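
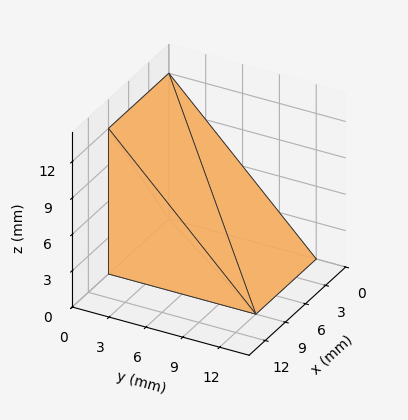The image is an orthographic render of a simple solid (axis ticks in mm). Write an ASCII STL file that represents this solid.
Reading the render: the shape is a wedge (ramp): 9 × 12 mm base, rising to 12 mm along the y=0 edge and sloping linearly to z=0 at y=12 (dimensions read to the nearest mm from the axis ticks). For the STL, each face is triangulated and given an outward normal.

solid part
  facet normal 0.0000 0.0000 -1.0000
    outer loop
      vertex 9.0 12.0 0.0
      vertex 9.0 0.0 0.0
      vertex 0.0 0.0 0.0
    endloop
  endfacet
  facet normal 0.0000 0.0000 -1.0000
    outer loop
      vertex 0.0 12.0 0.0
      vertex 9.0 12.0 0.0
      vertex 0.0 0.0 0.0
    endloop
  endfacet
  facet normal 0.0000 -1.0000 0.0000
    outer loop
      vertex 0.0 0.0 0.0
      vertex 9.0 0.0 0.0
      vertex 9.0 0.0 12.0
    endloop
  endfacet
  facet normal 0.0000 -1.0000 0.0000
    outer loop
      vertex 0.0 0.0 0.0
      vertex 9.0 0.0 12.0
      vertex 0.0 0.0 12.0
    endloop
  endfacet
  facet normal 0.0000 0.7071 0.7071
    outer loop
      vertex 0.0 0.0 12.0
      vertex 9.0 0.0 12.0
      vertex 9.0 12.0 0.0
    endloop
  endfacet
  facet normal 0.0000 0.7071 0.7071
    outer loop
      vertex 0.0 0.0 12.0
      vertex 9.0 12.0 0.0
      vertex 0.0 12.0 0.0
    endloop
  endfacet
  facet normal -1.0000 0.0000 0.0000
    outer loop
      vertex 0.0 0.0 12.0
      vertex 0.0 12.0 0.0
      vertex 0.0 0.0 0.0
    endloop
  endfacet
  facet normal 1.0000 0.0000 0.0000
    outer loop
      vertex 9.0 0.0 0.0
      vertex 9.0 12.0 0.0
      vertex 9.0 0.0 12.0
    endloop
  endfacet
endsolid part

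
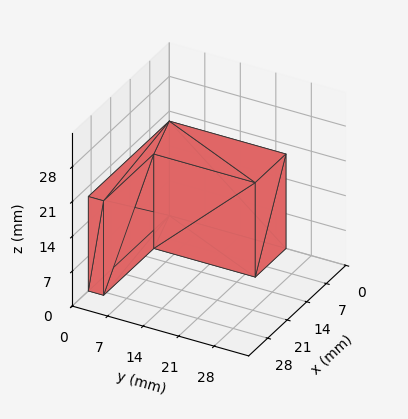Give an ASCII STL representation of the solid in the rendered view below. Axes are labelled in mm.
Reading the render: the shape is an L-shaped prism: outer 29 × 23 mm, arm thicknesses ≈ 3 mm (horizontal) and 11 mm (vertical), extruded 19 mm in z (dimensions read to the nearest mm from the axis ticks). For the STL, each face is triangulated and given an outward normal.

solid part
  facet normal 0.0000 0.0000 -1.0000
    outer loop
      vertex 29.00 3.00 0.00
      vertex 29.00 0.00 0.00
      vertex 0.00 0.00 0.00
    endloop
  endfacet
  facet normal 0.0000 0.0000 -1.0000
    outer loop
      vertex 11.00 3.00 0.00
      vertex 29.00 3.00 0.00
      vertex 0.00 0.00 0.00
    endloop
  endfacet
  facet normal 0.0000 0.0000 -1.0000
    outer loop
      vertex 11.00 23.00 0.00
      vertex 11.00 3.00 0.00
      vertex 0.00 0.00 0.00
    endloop
  endfacet
  facet normal 0.0000 0.0000 -1.0000
    outer loop
      vertex 0.00 23.00 0.00
      vertex 11.00 23.00 0.00
      vertex 0.00 0.00 0.00
    endloop
  endfacet
  facet normal 0.0000 0.0000 1.0000
    outer loop
      vertex 0.00 0.00 19.00
      vertex 29.00 0.00 19.00
      vertex 29.00 3.00 19.00
    endloop
  endfacet
  facet normal 0.0000 0.0000 1.0000
    outer loop
      vertex 0.00 0.00 19.00
      vertex 29.00 3.00 19.00
      vertex 11.00 3.00 19.00
    endloop
  endfacet
  facet normal 0.0000 0.0000 1.0000
    outer loop
      vertex 0.00 0.00 19.00
      vertex 11.00 3.00 19.00
      vertex 11.00 23.00 19.00
    endloop
  endfacet
  facet normal 0.0000 0.0000 1.0000
    outer loop
      vertex 0.00 0.00 19.00
      vertex 11.00 23.00 19.00
      vertex 0.00 23.00 19.00
    endloop
  endfacet
  facet normal 0.0000 -1.0000 0.0000
    outer loop
      vertex 0.00 0.00 0.00
      vertex 29.00 0.00 0.00
      vertex 29.00 0.00 19.00
    endloop
  endfacet
  facet normal 0.0000 -1.0000 0.0000
    outer loop
      vertex 0.00 0.00 0.00
      vertex 29.00 0.00 19.00
      vertex 0.00 0.00 19.00
    endloop
  endfacet
  facet normal 1.0000 0.0000 0.0000
    outer loop
      vertex 29.00 0.00 0.00
      vertex 29.00 3.00 0.00
      vertex 29.00 3.00 19.00
    endloop
  endfacet
  facet normal 1.0000 0.0000 0.0000
    outer loop
      vertex 29.00 0.00 0.00
      vertex 29.00 3.00 19.00
      vertex 29.00 0.00 19.00
    endloop
  endfacet
  facet normal 0.0000 1.0000 0.0000
    outer loop
      vertex 29.00 3.00 0.00
      vertex 11.00 3.00 0.00
      vertex 11.00 3.00 19.00
    endloop
  endfacet
  facet normal 0.0000 1.0000 0.0000
    outer loop
      vertex 29.00 3.00 0.00
      vertex 11.00 3.00 19.00
      vertex 29.00 3.00 19.00
    endloop
  endfacet
  facet normal 1.0000 0.0000 0.0000
    outer loop
      vertex 11.00 3.00 0.00
      vertex 11.00 23.00 0.00
      vertex 11.00 23.00 19.00
    endloop
  endfacet
  facet normal 1.0000 0.0000 0.0000
    outer loop
      vertex 11.00 3.00 0.00
      vertex 11.00 23.00 19.00
      vertex 11.00 3.00 19.00
    endloop
  endfacet
  facet normal 0.0000 1.0000 0.0000
    outer loop
      vertex 11.00 23.00 0.00
      vertex 0.00 23.00 0.00
      vertex 0.00 23.00 19.00
    endloop
  endfacet
  facet normal 0.0000 1.0000 0.0000
    outer loop
      vertex 11.00 23.00 0.00
      vertex 0.00 23.00 19.00
      vertex 11.00 23.00 19.00
    endloop
  endfacet
  facet normal -1.0000 0.0000 0.0000
    outer loop
      vertex 0.00 23.00 0.00
      vertex 0.00 0.00 0.00
      vertex 0.00 0.00 19.00
    endloop
  endfacet
  facet normal -1.0000 0.0000 0.0000
    outer loop
      vertex 0.00 23.00 0.00
      vertex 0.00 0.00 19.00
      vertex 0.00 23.00 19.00
    endloop
  endfacet
endsolid part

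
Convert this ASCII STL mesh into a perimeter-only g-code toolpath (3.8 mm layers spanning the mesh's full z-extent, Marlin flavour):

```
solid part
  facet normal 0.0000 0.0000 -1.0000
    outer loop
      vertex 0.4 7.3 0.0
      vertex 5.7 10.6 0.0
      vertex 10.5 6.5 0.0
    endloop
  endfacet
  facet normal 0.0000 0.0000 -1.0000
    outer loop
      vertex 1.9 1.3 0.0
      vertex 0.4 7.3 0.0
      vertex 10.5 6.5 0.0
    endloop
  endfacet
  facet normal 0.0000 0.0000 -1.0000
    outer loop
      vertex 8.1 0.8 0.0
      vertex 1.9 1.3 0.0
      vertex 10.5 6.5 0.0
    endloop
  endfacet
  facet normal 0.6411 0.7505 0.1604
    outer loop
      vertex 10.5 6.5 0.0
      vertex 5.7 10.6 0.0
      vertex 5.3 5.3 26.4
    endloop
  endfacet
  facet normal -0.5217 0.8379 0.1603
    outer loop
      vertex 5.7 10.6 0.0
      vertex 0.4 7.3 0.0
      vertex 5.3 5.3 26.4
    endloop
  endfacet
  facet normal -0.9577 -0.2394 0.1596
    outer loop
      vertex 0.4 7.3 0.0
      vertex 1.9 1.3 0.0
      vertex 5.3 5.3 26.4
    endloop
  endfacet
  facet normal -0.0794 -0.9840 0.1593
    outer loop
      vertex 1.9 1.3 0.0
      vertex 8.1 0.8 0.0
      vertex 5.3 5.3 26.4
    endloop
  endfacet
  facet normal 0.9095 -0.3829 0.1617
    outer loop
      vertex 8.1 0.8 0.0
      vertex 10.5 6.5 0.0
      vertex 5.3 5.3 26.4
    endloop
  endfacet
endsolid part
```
; perimeter-only toolpath
G21 ; units = mm
G90 ; absolute positioning
G28 ; home
; layer 1
G0 Z3.8
G0 X9.8 Y6.3
G1 X5.6 Y9.8
G1 X1.1 Y7.0
G1 X2.4 Y1.9
G1 X7.7 Y1.4
G1 X9.8 Y6.3
; layer 2
G0 Z7.5
G0 X9.0 Y6.2
G1 X5.6 Y9.1
G1 X1.8 Y6.7
G1 X2.9 Y2.4
G1 X7.3 Y2.1
G1 X9.0 Y6.2
; layer 3
G0 Z11.3
G0 X8.3 Y6.0
G1 X5.5 Y8.3
G1 X2.5 Y6.4
G1 X3.4 Y3.0
G1 X6.9 Y2.7
G1 X8.3 Y6.0
; layer 4
G0 Z15.1
G0 X7.5 Y5.8
G1 X5.5 Y7.6
G1 X3.2 Y6.2
G1 X3.8 Y3.6
G1 X6.5 Y3.4
G1 X7.5 Y5.8
; layer 5
G0 Z18.9
G0 X6.8 Y5.6
G1 X5.4 Y6.8
G1 X3.9 Y5.9
G1 X4.3 Y4.2
G1 X6.1 Y4.0
G1 X6.8 Y5.6
; layer 6
G0 Z22.6
G0 X6.0 Y5.5
G1 X5.4 Y6.1
G1 X4.6 Y5.6
G1 X4.8 Y4.7
G1 X5.7 Y4.7
G1 X6.0 Y5.5
M2 ; end

The solid is a regular 5-sided pyramid, base circumscribed radius ≈ 5.3 mm, apex at z ≈ 26.4 mm. Slicing at Δz = 3.8 mm — 7 equal slices spanning the solid's height, so layer i sits at z = i·h/7 — gives 6 non-empty perimeters. Each is a 5-segment closed polygon; G0 lifts to the layer z and rapids to the start vertex, then G1 traces the edges. The cross-section shrinks linearly with z (the slice at the apex is degenerate and omitted).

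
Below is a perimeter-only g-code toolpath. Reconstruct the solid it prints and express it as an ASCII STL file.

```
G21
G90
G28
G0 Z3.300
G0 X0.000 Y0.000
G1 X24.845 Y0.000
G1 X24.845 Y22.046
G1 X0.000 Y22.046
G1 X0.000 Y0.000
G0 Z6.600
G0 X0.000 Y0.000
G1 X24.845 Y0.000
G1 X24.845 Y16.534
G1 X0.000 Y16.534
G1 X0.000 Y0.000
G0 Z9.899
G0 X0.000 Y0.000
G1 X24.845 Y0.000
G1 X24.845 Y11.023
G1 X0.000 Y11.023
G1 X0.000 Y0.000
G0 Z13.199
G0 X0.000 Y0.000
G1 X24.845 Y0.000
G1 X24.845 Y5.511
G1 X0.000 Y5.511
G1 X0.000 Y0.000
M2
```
solid part
  facet normal 0.0000 0.0000 -1.0000
    outer loop
      vertex 24.845 27.557 0.000
      vertex 24.845 0.000 0.000
      vertex 0.000 0.000 0.000
    endloop
  endfacet
  facet normal 0.0000 0.0000 -1.0000
    outer loop
      vertex 0.000 27.557 0.000
      vertex 24.845 27.557 0.000
      vertex 0.000 0.000 0.000
    endloop
  endfacet
  facet normal 0.0000 -1.0000 0.0000
    outer loop
      vertex 0.000 0.000 0.000
      vertex 24.845 0.000 0.000
      vertex 24.845 0.000 16.499
    endloop
  endfacet
  facet normal 0.0000 -1.0000 0.0000
    outer loop
      vertex 0.000 0.000 0.000
      vertex 24.845 0.000 16.499
      vertex 0.000 0.000 16.499
    endloop
  endfacet
  facet normal 0.0000 0.5137 0.8580
    outer loop
      vertex 0.000 0.000 16.499
      vertex 24.845 0.000 16.499
      vertex 24.845 27.557 0.000
    endloop
  endfacet
  facet normal 0.0000 0.5137 0.8580
    outer loop
      vertex 0.000 0.000 16.499
      vertex 24.845 27.557 0.000
      vertex 0.000 27.557 0.000
    endloop
  endfacet
  facet normal -1.0000 0.0000 0.0000
    outer loop
      vertex 0.000 0.000 16.499
      vertex 0.000 27.557 0.000
      vertex 0.000 0.000 0.000
    endloop
  endfacet
  facet normal 1.0000 0.0000 0.0000
    outer loop
      vertex 24.845 0.000 0.000
      vertex 24.845 27.557 0.000
      vertex 24.845 0.000 16.499
    endloop
  endfacet
endsolid part

The G0 Z moves step by Δz≈3.300 mm. The G1 loops shrink linearly with z, so the solid tapers from its base footprint up to z≈16.5. Closing with a flat bottom cap and the tapered top and triangulating gives 8 facets — a wedge (ramp): 24.8 × 27.6 mm base, rising to 16.5 mm along the y=0 edge and sloping linearly to z=0 at y=27.6.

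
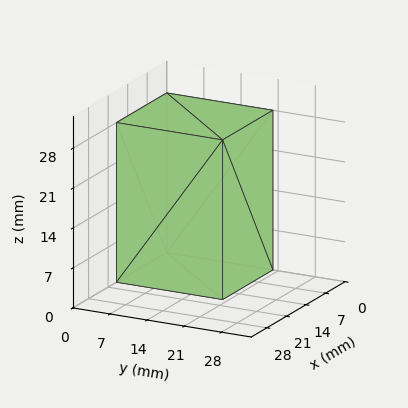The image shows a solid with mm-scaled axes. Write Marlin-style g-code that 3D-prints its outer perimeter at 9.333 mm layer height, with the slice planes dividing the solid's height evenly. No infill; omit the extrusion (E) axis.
Reading the render: the shape is a rectangular box, roughly 18 × 20 mm footprint and 28 mm tall (dimensions read to the nearest mm from the axis ticks). For the g-code, the solid's height is divided into equal slices at the stated Δz and each level perimeter traced with G1 moves after a G0 lift.

; perimeter-only toolpath
G21 ; units = mm
G90 ; absolute positioning
G28 ; home
; layer 1
G0 Z9.333
G0 X0.000 Y0.000
G1 X18.000 Y0.000
G1 X18.000 Y20.000
G1 X0.000 Y20.000
G1 X0.000 Y0.000
; layer 2
G0 Z18.667
G0 X0.000 Y0.000
G1 X18.000 Y0.000
G1 X18.000 Y20.000
G1 X0.000 Y20.000
G1 X0.000 Y0.000
; layer 3
G0 Z28.000
G0 X0.000 Y0.000
G1 X18.000 Y0.000
G1 X18.000 Y20.000
G1 X0.000 Y20.000
G1 X0.000 Y0.000
M2 ; end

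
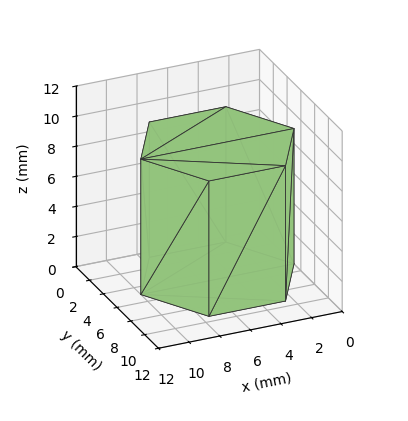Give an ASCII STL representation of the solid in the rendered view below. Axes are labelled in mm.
Reading the render: the shape is a regular 6-sided prism (a cylinder approximated with 6 flat sides), circumscribed radius ≈ 5 mm, height ≈ 9 mm (dimensions read to the nearest mm from the axis ticks). For the STL, each face is triangulated and given an outward normal.

solid part
  facet normal 0.0000 0.0000 -1.0000
    outer loop
      vertex 2.500 9.330 0.000
      vertex 7.500 9.330 0.000
      vertex 10.000 5.000 0.000
    endloop
  endfacet
  facet normal 0.0000 0.0000 -1.0000
    outer loop
      vertex 0.000 5.000 0.000
      vertex 2.500 9.330 0.000
      vertex 10.000 5.000 0.000
    endloop
  endfacet
  facet normal 0.0000 0.0000 -1.0000
    outer loop
      vertex 2.500 0.670 0.000
      vertex 0.000 5.000 0.000
      vertex 10.000 5.000 0.000
    endloop
  endfacet
  facet normal 0.0000 0.0000 -1.0000
    outer loop
      vertex 7.500 0.670 0.000
      vertex 2.500 0.670 0.000
      vertex 10.000 5.000 0.000
    endloop
  endfacet
  facet normal 0.0000 0.0000 1.0000
    outer loop
      vertex 10.000 5.000 9.000
      vertex 7.500 9.330 9.000
      vertex 2.500 9.330 9.000
    endloop
  endfacet
  facet normal 0.0000 0.0000 1.0000
    outer loop
      vertex 10.000 5.000 9.000
      vertex 2.500 9.330 9.000
      vertex 0.000 5.000 9.000
    endloop
  endfacet
  facet normal 0.0000 0.0000 1.0000
    outer loop
      vertex 10.000 5.000 9.000
      vertex 0.000 5.000 9.000
      vertex 2.500 0.670 9.000
    endloop
  endfacet
  facet normal 0.0000 0.0000 1.0000
    outer loop
      vertex 10.000 5.000 9.000
      vertex 2.500 0.670 9.000
      vertex 7.500 0.670 9.000
    endloop
  endfacet
  facet normal 0.8660 0.5000 0.0000
    outer loop
      vertex 10.000 5.000 0.000
      vertex 7.500 9.330 0.000
      vertex 7.500 9.330 9.000
    endloop
  endfacet
  facet normal 0.8660 0.5000 0.0000
    outer loop
      vertex 10.000 5.000 0.000
      vertex 7.500 9.330 9.000
      vertex 10.000 5.000 9.000
    endloop
  endfacet
  facet normal 0.0000 1.0000 0.0000
    outer loop
      vertex 7.500 9.330 0.000
      vertex 2.500 9.330 0.000
      vertex 2.500 9.330 9.000
    endloop
  endfacet
  facet normal 0.0000 1.0000 0.0000
    outer loop
      vertex 7.500 9.330 0.000
      vertex 2.500 9.330 9.000
      vertex 7.500 9.330 9.000
    endloop
  endfacet
  facet normal -0.8660 0.5000 0.0000
    outer loop
      vertex 2.500 9.330 0.000
      vertex 0.000 5.000 0.000
      vertex 0.000 5.000 9.000
    endloop
  endfacet
  facet normal -0.8660 0.5000 0.0000
    outer loop
      vertex 2.500 9.330 0.000
      vertex 0.000 5.000 9.000
      vertex 2.500 9.330 9.000
    endloop
  endfacet
  facet normal -0.8660 -0.5000 0.0000
    outer loop
      vertex 0.000 5.000 0.000
      vertex 2.500 0.670 0.000
      vertex 2.500 0.670 9.000
    endloop
  endfacet
  facet normal -0.8660 -0.5000 0.0000
    outer loop
      vertex 0.000 5.000 0.000
      vertex 2.500 0.670 9.000
      vertex 0.000 5.000 9.000
    endloop
  endfacet
  facet normal 0.0000 -1.0000 0.0000
    outer loop
      vertex 2.500 0.670 0.000
      vertex 7.500 0.670 0.000
      vertex 7.500 0.670 9.000
    endloop
  endfacet
  facet normal 0.0000 -1.0000 0.0000
    outer loop
      vertex 2.500 0.670 0.000
      vertex 7.500 0.670 9.000
      vertex 2.500 0.670 9.000
    endloop
  endfacet
  facet normal 0.8660 -0.5000 0.0000
    outer loop
      vertex 7.500 0.670 0.000
      vertex 10.000 5.000 0.000
      vertex 10.000 5.000 9.000
    endloop
  endfacet
  facet normal 0.8660 -0.5000 0.0000
    outer loop
      vertex 7.500 0.670 0.000
      vertex 10.000 5.000 9.000
      vertex 7.500 0.670 9.000
    endloop
  endfacet
endsolid part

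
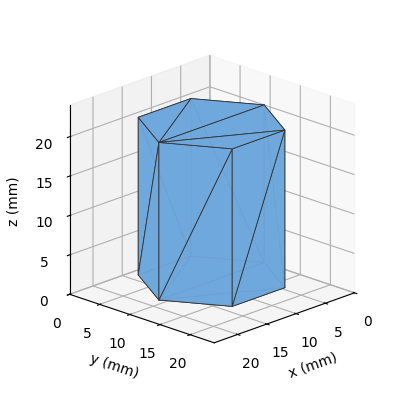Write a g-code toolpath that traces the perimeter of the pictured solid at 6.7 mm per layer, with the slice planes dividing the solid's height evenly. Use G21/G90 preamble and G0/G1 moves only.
Reading the render: the shape is a regular 6-sided prism (a cylinder approximated with 6 flat sides), circumscribed radius ≈ 9 mm, height ≈ 20 mm (dimensions read to the nearest mm from the axis ticks). For the g-code, the solid's height is divided into equal slices at the stated Δz and each level perimeter traced with G1 moves after a G0 lift.

; perimeter-only toolpath
G21 ; units = mm
G90 ; absolute positioning
G28 ; home
; layer 1
G0 Z6.7
G0 X18.0 Y9.0
G1 X13.5 Y16.8
G1 X4.5 Y16.8
G1 X0.0 Y9.0
G1 X4.5 Y1.2
G1 X13.5 Y1.2
G1 X18.0 Y9.0
; layer 2
G0 Z13.3
G0 X18.0 Y9.0
G1 X13.5 Y16.8
G1 X4.5 Y16.8
G1 X0.0 Y9.0
G1 X4.5 Y1.2
G1 X13.5 Y1.2
G1 X18.0 Y9.0
; layer 3
G0 Z20.0
G0 X18.0 Y9.0
G1 X13.5 Y16.8
G1 X4.5 Y16.8
G1 X0.0 Y9.0
G1 X4.5 Y1.2
G1 X13.5 Y1.2
G1 X18.0 Y9.0
M2 ; end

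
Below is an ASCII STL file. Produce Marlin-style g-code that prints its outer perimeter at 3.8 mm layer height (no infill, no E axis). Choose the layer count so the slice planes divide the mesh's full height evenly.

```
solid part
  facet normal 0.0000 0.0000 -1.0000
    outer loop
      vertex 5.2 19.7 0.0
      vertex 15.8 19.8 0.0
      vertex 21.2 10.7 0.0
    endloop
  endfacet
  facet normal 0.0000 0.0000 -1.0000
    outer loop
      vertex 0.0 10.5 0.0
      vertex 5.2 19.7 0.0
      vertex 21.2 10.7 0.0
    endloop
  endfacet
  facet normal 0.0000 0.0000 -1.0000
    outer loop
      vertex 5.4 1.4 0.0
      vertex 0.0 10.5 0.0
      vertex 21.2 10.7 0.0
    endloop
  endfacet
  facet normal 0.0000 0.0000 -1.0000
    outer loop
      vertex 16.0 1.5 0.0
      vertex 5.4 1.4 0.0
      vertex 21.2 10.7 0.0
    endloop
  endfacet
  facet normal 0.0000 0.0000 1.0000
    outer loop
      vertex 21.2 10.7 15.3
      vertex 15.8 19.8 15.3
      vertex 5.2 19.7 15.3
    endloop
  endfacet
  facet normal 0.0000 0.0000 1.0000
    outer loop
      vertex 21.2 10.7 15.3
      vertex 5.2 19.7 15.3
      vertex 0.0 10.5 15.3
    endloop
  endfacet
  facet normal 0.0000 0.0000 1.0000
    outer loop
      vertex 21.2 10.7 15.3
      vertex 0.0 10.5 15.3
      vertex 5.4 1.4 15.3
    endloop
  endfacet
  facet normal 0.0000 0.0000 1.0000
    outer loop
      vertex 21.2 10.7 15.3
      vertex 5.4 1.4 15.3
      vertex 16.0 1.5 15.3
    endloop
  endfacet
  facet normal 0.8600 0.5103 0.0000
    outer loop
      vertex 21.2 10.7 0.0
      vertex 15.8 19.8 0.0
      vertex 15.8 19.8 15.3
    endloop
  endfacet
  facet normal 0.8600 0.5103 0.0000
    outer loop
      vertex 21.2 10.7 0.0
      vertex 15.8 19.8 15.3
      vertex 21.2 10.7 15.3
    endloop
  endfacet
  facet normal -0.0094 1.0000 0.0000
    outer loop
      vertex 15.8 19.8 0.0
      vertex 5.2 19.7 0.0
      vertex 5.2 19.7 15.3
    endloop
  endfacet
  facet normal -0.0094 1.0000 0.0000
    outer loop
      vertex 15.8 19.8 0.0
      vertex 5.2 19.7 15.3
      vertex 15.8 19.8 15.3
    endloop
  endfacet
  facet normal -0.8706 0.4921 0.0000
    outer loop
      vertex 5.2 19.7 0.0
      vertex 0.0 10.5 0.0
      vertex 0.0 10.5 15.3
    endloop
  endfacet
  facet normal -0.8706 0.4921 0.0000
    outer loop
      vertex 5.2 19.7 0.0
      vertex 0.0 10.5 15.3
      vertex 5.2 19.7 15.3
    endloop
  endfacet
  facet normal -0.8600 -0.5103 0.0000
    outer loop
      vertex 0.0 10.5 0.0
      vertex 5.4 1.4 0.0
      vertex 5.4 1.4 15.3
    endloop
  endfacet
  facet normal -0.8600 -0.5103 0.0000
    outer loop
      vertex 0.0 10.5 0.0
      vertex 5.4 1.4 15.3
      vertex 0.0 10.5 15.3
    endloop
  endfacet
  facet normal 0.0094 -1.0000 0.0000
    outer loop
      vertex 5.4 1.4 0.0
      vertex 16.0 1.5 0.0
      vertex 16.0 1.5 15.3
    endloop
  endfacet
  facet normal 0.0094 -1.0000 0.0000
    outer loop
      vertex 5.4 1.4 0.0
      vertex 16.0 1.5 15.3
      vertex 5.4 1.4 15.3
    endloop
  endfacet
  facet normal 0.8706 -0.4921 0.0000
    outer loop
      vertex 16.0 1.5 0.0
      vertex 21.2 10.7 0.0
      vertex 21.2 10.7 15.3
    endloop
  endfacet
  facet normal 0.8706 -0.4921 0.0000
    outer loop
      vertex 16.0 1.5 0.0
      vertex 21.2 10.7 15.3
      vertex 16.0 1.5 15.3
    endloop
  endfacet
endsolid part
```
; perimeter-only toolpath
G21 ; units = mm
G90 ; absolute positioning
G28 ; home
; layer 1
G0 Z3.8
G0 X21.2 Y10.7
G1 X15.8 Y19.8
G1 X5.2 Y19.7
G1 X0.0 Y10.5
G1 X5.4 Y1.4
G1 X16.0 Y1.5
G1 X21.2 Y10.7
; layer 2
G0 Z7.7
G0 X21.2 Y10.7
G1 X15.8 Y19.8
G1 X5.2 Y19.7
G1 X0.0 Y10.5
G1 X5.4 Y1.4
G1 X16.0 Y1.5
G1 X21.2 Y10.7
; layer 3
G0 Z11.5
G0 X21.2 Y10.7
G1 X15.8 Y19.8
G1 X5.2 Y19.7
G1 X0.0 Y10.5
G1 X5.4 Y1.4
G1 X16.0 Y1.5
G1 X21.2 Y10.7
; layer 4
G0 Z15.3
G0 X21.2 Y10.7
G1 X15.8 Y19.8
G1 X5.2 Y19.7
G1 X0.0 Y10.5
G1 X5.4 Y1.4
G1 X16.0 Y1.5
G1 X21.2 Y10.7
M2 ; end

The solid is a regular 6-sided prism (a cylinder approximated with 6 flat sides), circumscribed radius ≈ 10.6 mm, height ≈ 15.3 mm. Slicing at Δz = 3.8 mm — 4 equal slices spanning the solid's height, so layer i sits at z = i·h/4 — gives 4 non-empty perimeters. Each is a 6-segment closed polygon; G0 lifts to the layer z and rapids to the start vertex, then G1 traces the edges.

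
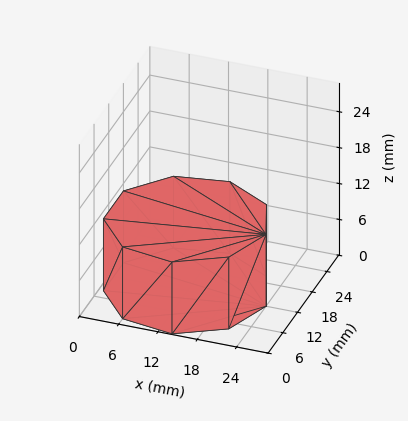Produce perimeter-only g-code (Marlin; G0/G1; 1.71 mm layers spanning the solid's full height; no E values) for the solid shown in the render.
Reading the render: the shape is a regular 9-sided prism (a cylinder approximated with 9 flat sides), circumscribed radius ≈ 12 mm, height ≈ 12 mm (dimensions read to the nearest mm from the axis ticks). For the g-code, the solid's height is divided into equal slices at the stated Δz and each level perimeter traced with G1 moves after a G0 lift.

; perimeter-only toolpath
G21 ; units = mm
G90 ; absolute positioning
G28 ; home
; layer 1
G0 Z1.71
G0 X24.00 Y12.00
G1 X21.19 Y19.71
G1 X14.08 Y23.82
G1 X6.00 Y22.39
G1 X0.72 Y16.10
G1 X0.72 Y7.90
G1 X6.00 Y1.61
G1 X14.08 Y0.18
G1 X21.19 Y4.29
G1 X24.00 Y12.00
; layer 2
G0 Z3.43
G0 X24.00 Y12.00
G1 X21.19 Y19.71
G1 X14.08 Y23.82
G1 X6.00 Y22.39
G1 X0.72 Y16.10
G1 X0.72 Y7.90
G1 X6.00 Y1.61
G1 X14.08 Y0.18
G1 X21.19 Y4.29
G1 X24.00 Y12.00
; layer 3
G0 Z5.14
G0 X24.00 Y12.00
G1 X21.19 Y19.71
G1 X14.08 Y23.82
G1 X6.00 Y22.39
G1 X0.72 Y16.10
G1 X0.72 Y7.90
G1 X6.00 Y1.61
G1 X14.08 Y0.18
G1 X21.19 Y4.29
G1 X24.00 Y12.00
; layer 4
G0 Z6.86
G0 X24.00 Y12.00
G1 X21.19 Y19.71
G1 X14.08 Y23.82
G1 X6.00 Y22.39
G1 X0.72 Y16.10
G1 X0.72 Y7.90
G1 X6.00 Y1.61
G1 X14.08 Y0.18
G1 X21.19 Y4.29
G1 X24.00 Y12.00
; layer 5
G0 Z8.57
G0 X24.00 Y12.00
G1 X21.19 Y19.71
G1 X14.08 Y23.82
G1 X6.00 Y22.39
G1 X0.72 Y16.10
G1 X0.72 Y7.90
G1 X6.00 Y1.61
G1 X14.08 Y0.18
G1 X21.19 Y4.29
G1 X24.00 Y12.00
; layer 6
G0 Z10.29
G0 X24.00 Y12.00
G1 X21.19 Y19.71
G1 X14.08 Y23.82
G1 X6.00 Y22.39
G1 X0.72 Y16.10
G1 X0.72 Y7.90
G1 X6.00 Y1.61
G1 X14.08 Y0.18
G1 X21.19 Y4.29
G1 X24.00 Y12.00
; layer 7
G0 Z12.00
G0 X24.00 Y12.00
G1 X21.19 Y19.71
G1 X14.08 Y23.82
G1 X6.00 Y22.39
G1 X0.72 Y16.10
G1 X0.72 Y7.90
G1 X6.00 Y1.61
G1 X14.08 Y0.18
G1 X21.19 Y4.29
G1 X24.00 Y12.00
M2 ; end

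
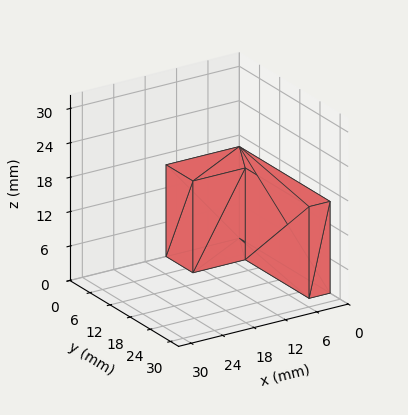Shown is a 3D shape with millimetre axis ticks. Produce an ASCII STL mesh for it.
Reading the render: the shape is an L-shaped prism: outer 14 × 27 mm, arm thicknesses ≈ 8 mm (horizontal) and 4 mm (vertical), extruded 16 mm in z (dimensions read to the nearest mm from the axis ticks). For the STL, each face is triangulated and given an outward normal.

solid part
  facet normal 0.0000 0.0000 -1.0000
    outer loop
      vertex 14.0 8.0 0.0
      vertex 14.0 0.0 0.0
      vertex 0.0 0.0 0.0
    endloop
  endfacet
  facet normal 0.0000 0.0000 -1.0000
    outer loop
      vertex 4.0 8.0 0.0
      vertex 14.0 8.0 0.0
      vertex 0.0 0.0 0.0
    endloop
  endfacet
  facet normal 0.0000 0.0000 -1.0000
    outer loop
      vertex 4.0 27.0 0.0
      vertex 4.0 8.0 0.0
      vertex 0.0 0.0 0.0
    endloop
  endfacet
  facet normal 0.0000 0.0000 -1.0000
    outer loop
      vertex 0.0 27.0 0.0
      vertex 4.0 27.0 0.0
      vertex 0.0 0.0 0.0
    endloop
  endfacet
  facet normal 0.0000 0.0000 1.0000
    outer loop
      vertex 0.0 0.0 16.0
      vertex 14.0 0.0 16.0
      vertex 14.0 8.0 16.0
    endloop
  endfacet
  facet normal 0.0000 0.0000 1.0000
    outer loop
      vertex 0.0 0.0 16.0
      vertex 14.0 8.0 16.0
      vertex 4.0 8.0 16.0
    endloop
  endfacet
  facet normal 0.0000 0.0000 1.0000
    outer loop
      vertex 0.0 0.0 16.0
      vertex 4.0 8.0 16.0
      vertex 4.0 27.0 16.0
    endloop
  endfacet
  facet normal 0.0000 0.0000 1.0000
    outer loop
      vertex 0.0 0.0 16.0
      vertex 4.0 27.0 16.0
      vertex 0.0 27.0 16.0
    endloop
  endfacet
  facet normal 0.0000 -1.0000 0.0000
    outer loop
      vertex 0.0 0.0 0.0
      vertex 14.0 0.0 0.0
      vertex 14.0 0.0 16.0
    endloop
  endfacet
  facet normal 0.0000 -1.0000 0.0000
    outer loop
      vertex 0.0 0.0 0.0
      vertex 14.0 0.0 16.0
      vertex 0.0 0.0 16.0
    endloop
  endfacet
  facet normal 1.0000 0.0000 0.0000
    outer loop
      vertex 14.0 0.0 0.0
      vertex 14.0 8.0 0.0
      vertex 14.0 8.0 16.0
    endloop
  endfacet
  facet normal 1.0000 0.0000 0.0000
    outer loop
      vertex 14.0 0.0 0.0
      vertex 14.0 8.0 16.0
      vertex 14.0 0.0 16.0
    endloop
  endfacet
  facet normal 0.0000 1.0000 0.0000
    outer loop
      vertex 14.0 8.0 0.0
      vertex 4.0 8.0 0.0
      vertex 4.0 8.0 16.0
    endloop
  endfacet
  facet normal 0.0000 1.0000 0.0000
    outer loop
      vertex 14.0 8.0 0.0
      vertex 4.0 8.0 16.0
      vertex 14.0 8.0 16.0
    endloop
  endfacet
  facet normal 1.0000 0.0000 0.0000
    outer loop
      vertex 4.0 8.0 0.0
      vertex 4.0 27.0 0.0
      vertex 4.0 27.0 16.0
    endloop
  endfacet
  facet normal 1.0000 0.0000 0.0000
    outer loop
      vertex 4.0 8.0 0.0
      vertex 4.0 27.0 16.0
      vertex 4.0 8.0 16.0
    endloop
  endfacet
  facet normal 0.0000 1.0000 0.0000
    outer loop
      vertex 4.0 27.0 0.0
      vertex 0.0 27.0 0.0
      vertex 0.0 27.0 16.0
    endloop
  endfacet
  facet normal 0.0000 1.0000 0.0000
    outer loop
      vertex 4.0 27.0 0.0
      vertex 0.0 27.0 16.0
      vertex 4.0 27.0 16.0
    endloop
  endfacet
  facet normal -1.0000 0.0000 0.0000
    outer loop
      vertex 0.0 27.0 0.0
      vertex 0.0 0.0 0.0
      vertex 0.0 0.0 16.0
    endloop
  endfacet
  facet normal -1.0000 0.0000 0.0000
    outer loop
      vertex 0.0 27.0 0.0
      vertex 0.0 0.0 16.0
      vertex 0.0 27.0 16.0
    endloop
  endfacet
endsolid part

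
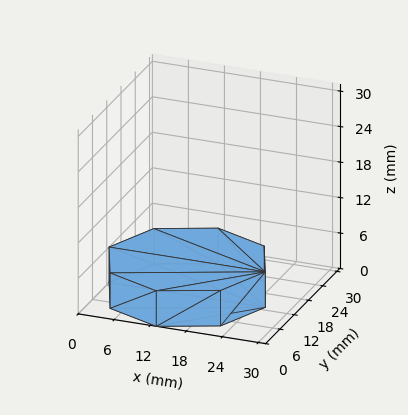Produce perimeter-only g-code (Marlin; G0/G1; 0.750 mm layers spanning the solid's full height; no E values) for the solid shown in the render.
Reading the render: the shape is a regular 8-sided prism (a cylinder approximated with 8 flat sides), circumscribed radius ≈ 13 mm, height ≈ 6 mm (dimensions read to the nearest mm from the axis ticks). For the g-code, the solid's height is divided into equal slices at the stated Δz and each level perimeter traced with G1 moves after a G0 lift.

; perimeter-only toolpath
G21 ; units = mm
G90 ; absolute positioning
G28 ; home
; layer 1
G0 Z0.750
G0 X26.000 Y13.000
G1 X22.192 Y22.192
G1 X13.000 Y26.000
G1 X3.808 Y22.192
G1 X0.000 Y13.000
G1 X3.808 Y3.808
G1 X13.000 Y0.000
G1 X22.192 Y3.808
G1 X26.000 Y13.000
; layer 2
G0 Z1.500
G0 X26.000 Y13.000
G1 X22.192 Y22.192
G1 X13.000 Y26.000
G1 X3.808 Y22.192
G1 X0.000 Y13.000
G1 X3.808 Y3.808
G1 X13.000 Y0.000
G1 X22.192 Y3.808
G1 X26.000 Y13.000
; layer 3
G0 Z2.250
G0 X26.000 Y13.000
G1 X22.192 Y22.192
G1 X13.000 Y26.000
G1 X3.808 Y22.192
G1 X0.000 Y13.000
G1 X3.808 Y3.808
G1 X13.000 Y0.000
G1 X22.192 Y3.808
G1 X26.000 Y13.000
; layer 4
G0 Z3.000
G0 X26.000 Y13.000
G1 X22.192 Y22.192
G1 X13.000 Y26.000
G1 X3.808 Y22.192
G1 X0.000 Y13.000
G1 X3.808 Y3.808
G1 X13.000 Y0.000
G1 X22.192 Y3.808
G1 X26.000 Y13.000
; layer 5
G0 Z3.750
G0 X26.000 Y13.000
G1 X22.192 Y22.192
G1 X13.000 Y26.000
G1 X3.808 Y22.192
G1 X0.000 Y13.000
G1 X3.808 Y3.808
G1 X13.000 Y0.000
G1 X22.192 Y3.808
G1 X26.000 Y13.000
; layer 6
G0 Z4.500
G0 X26.000 Y13.000
G1 X22.192 Y22.192
G1 X13.000 Y26.000
G1 X3.808 Y22.192
G1 X0.000 Y13.000
G1 X3.808 Y3.808
G1 X13.000 Y0.000
G1 X22.192 Y3.808
G1 X26.000 Y13.000
; layer 7
G0 Z5.250
G0 X26.000 Y13.000
G1 X22.192 Y22.192
G1 X13.000 Y26.000
G1 X3.808 Y22.192
G1 X0.000 Y13.000
G1 X3.808 Y3.808
G1 X13.000 Y0.000
G1 X22.192 Y3.808
G1 X26.000 Y13.000
; layer 8
G0 Z6.000
G0 X26.000 Y13.000
G1 X22.192 Y22.192
G1 X13.000 Y26.000
G1 X3.808 Y22.192
G1 X0.000 Y13.000
G1 X3.808 Y3.808
G1 X13.000 Y0.000
G1 X22.192 Y3.808
G1 X26.000 Y13.000
M2 ; end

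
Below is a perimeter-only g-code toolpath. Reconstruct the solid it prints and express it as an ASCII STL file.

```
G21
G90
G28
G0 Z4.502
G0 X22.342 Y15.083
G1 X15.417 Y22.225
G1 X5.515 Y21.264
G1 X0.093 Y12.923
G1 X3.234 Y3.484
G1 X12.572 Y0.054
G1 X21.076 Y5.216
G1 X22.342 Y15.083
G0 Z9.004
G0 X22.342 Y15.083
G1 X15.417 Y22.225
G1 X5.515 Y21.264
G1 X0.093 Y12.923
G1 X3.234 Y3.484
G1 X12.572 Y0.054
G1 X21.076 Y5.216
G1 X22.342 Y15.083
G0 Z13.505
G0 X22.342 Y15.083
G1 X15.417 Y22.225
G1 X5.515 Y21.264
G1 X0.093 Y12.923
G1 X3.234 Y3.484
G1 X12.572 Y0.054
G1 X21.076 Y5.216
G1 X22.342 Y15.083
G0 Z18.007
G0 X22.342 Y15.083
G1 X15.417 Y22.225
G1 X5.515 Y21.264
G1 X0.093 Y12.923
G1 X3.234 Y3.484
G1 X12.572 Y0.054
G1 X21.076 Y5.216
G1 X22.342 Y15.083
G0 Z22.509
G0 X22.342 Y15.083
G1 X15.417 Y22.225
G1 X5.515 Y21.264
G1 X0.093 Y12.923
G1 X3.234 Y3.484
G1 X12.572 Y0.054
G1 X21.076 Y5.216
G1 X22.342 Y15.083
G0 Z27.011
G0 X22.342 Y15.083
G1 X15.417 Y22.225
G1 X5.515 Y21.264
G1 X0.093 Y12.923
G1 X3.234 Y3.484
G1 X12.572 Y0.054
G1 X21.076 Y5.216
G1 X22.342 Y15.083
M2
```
solid part
  facet normal 0.0000 0.0000 -1.0000
    outer loop
      vertex 5.515 21.264 0.000
      vertex 15.417 22.225 0.000
      vertex 22.342 15.083 0.000
    endloop
  endfacet
  facet normal 0.0000 0.0000 -1.0000
    outer loop
      vertex 0.093 12.923 0.000
      vertex 5.515 21.264 0.000
      vertex 22.342 15.083 0.000
    endloop
  endfacet
  facet normal 0.0000 0.0000 -1.0000
    outer loop
      vertex 3.234 3.484 0.000
      vertex 0.093 12.923 0.000
      vertex 22.342 15.083 0.000
    endloop
  endfacet
  facet normal 0.0000 0.0000 -1.0000
    outer loop
      vertex 12.572 0.054 0.000
      vertex 3.234 3.484 0.000
      vertex 22.342 15.083 0.000
    endloop
  endfacet
  facet normal 0.0000 0.0000 -1.0000
    outer loop
      vertex 21.076 5.216 0.000
      vertex 12.572 0.054 0.000
      vertex 22.342 15.083 0.000
    endloop
  endfacet
  facet normal 0.0000 0.0000 1.0000
    outer loop
      vertex 22.342 15.083 27.011
      vertex 15.417 22.225 27.011
      vertex 5.515 21.264 27.011
    endloop
  endfacet
  facet normal 0.0000 0.0000 1.0000
    outer loop
      vertex 22.342 15.083 27.011
      vertex 5.515 21.264 27.011
      vertex 0.093 12.923 27.011
    endloop
  endfacet
  facet normal 0.0000 0.0000 1.0000
    outer loop
      vertex 22.342 15.083 27.011
      vertex 0.093 12.923 27.011
      vertex 3.234 3.484 27.011
    endloop
  endfacet
  facet normal 0.0000 0.0000 1.0000
    outer loop
      vertex 22.342 15.083 27.011
      vertex 3.234 3.484 27.011
      vertex 12.572 0.054 27.011
    endloop
  endfacet
  facet normal 0.0000 0.0000 1.0000
    outer loop
      vertex 22.342 15.083 27.011
      vertex 12.572 0.054 27.011
      vertex 21.076 5.216 27.011
    endloop
  endfacet
  facet normal 0.7179 0.6961 0.0000
    outer loop
      vertex 22.342 15.083 0.000
      vertex 15.417 22.225 0.000
      vertex 15.417 22.225 27.011
    endloop
  endfacet
  facet normal 0.7179 0.6961 0.0000
    outer loop
      vertex 22.342 15.083 0.000
      vertex 15.417 22.225 27.011
      vertex 22.342 15.083 27.011
    endloop
  endfacet
  facet normal -0.0966 0.9953 0.0000
    outer loop
      vertex 15.417 22.225 0.000
      vertex 5.515 21.264 0.000
      vertex 5.515 21.264 27.011
    endloop
  endfacet
  facet normal -0.0966 0.9953 0.0000
    outer loop
      vertex 15.417 22.225 0.000
      vertex 5.515 21.264 27.011
      vertex 15.417 22.225 27.011
    endloop
  endfacet
  facet normal -0.8384 0.5450 0.0000
    outer loop
      vertex 5.515 21.264 0.000
      vertex 0.093 12.923 0.000
      vertex 0.093 12.923 27.011
    endloop
  endfacet
  facet normal -0.8384 0.5450 0.0000
    outer loop
      vertex 5.515 21.264 0.000
      vertex 0.093 12.923 27.011
      vertex 5.515 21.264 27.011
    endloop
  endfacet
  facet normal -0.9488 -0.3157 0.0000
    outer loop
      vertex 0.093 12.923 0.000
      vertex 3.234 3.484 0.000
      vertex 3.234 3.484 27.011
    endloop
  endfacet
  facet normal -0.9488 -0.3157 0.0000
    outer loop
      vertex 0.093 12.923 0.000
      vertex 3.234 3.484 27.011
      vertex 0.093 12.923 27.011
    endloop
  endfacet
  facet normal -0.3448 -0.9387 0.0000
    outer loop
      vertex 3.234 3.484 0.000
      vertex 12.572 0.054 0.000
      vertex 12.572 0.054 27.011
    endloop
  endfacet
  facet normal -0.3448 -0.9387 0.0000
    outer loop
      vertex 3.234 3.484 0.000
      vertex 12.572 0.054 27.011
      vertex 3.234 3.484 27.011
    endloop
  endfacet
  facet normal 0.5189 -0.8548 0.0000
    outer loop
      vertex 12.572 0.054 0.000
      vertex 21.076 5.216 0.000
      vertex 21.076 5.216 27.011
    endloop
  endfacet
  facet normal 0.5189 -0.8548 0.0000
    outer loop
      vertex 12.572 0.054 0.000
      vertex 21.076 5.216 27.011
      vertex 12.572 0.054 27.011
    endloop
  endfacet
  facet normal 0.9919 -0.1273 0.0000
    outer loop
      vertex 21.076 5.216 0.000
      vertex 22.342 15.083 0.000
      vertex 22.342 15.083 27.011
    endloop
  endfacet
  facet normal 0.9919 -0.1273 0.0000
    outer loop
      vertex 21.076 5.216 0.000
      vertex 22.342 15.083 27.011
      vertex 21.076 5.216 27.011
    endloop
  endfacet
endsolid part

The G0 Z moves step by Δz≈4.502 mm. Every layer's G1 loop is the same polygon, so the solid is a straight extrusion of it from z=0 to z≈27. Closing with flat bottom and top caps and triangulating gives 24 facets — a regular 7-sided prism (a cylinder approximated with 7 flat sides), circumscribed radius ≈ 11.5 mm, height ≈ 27 mm.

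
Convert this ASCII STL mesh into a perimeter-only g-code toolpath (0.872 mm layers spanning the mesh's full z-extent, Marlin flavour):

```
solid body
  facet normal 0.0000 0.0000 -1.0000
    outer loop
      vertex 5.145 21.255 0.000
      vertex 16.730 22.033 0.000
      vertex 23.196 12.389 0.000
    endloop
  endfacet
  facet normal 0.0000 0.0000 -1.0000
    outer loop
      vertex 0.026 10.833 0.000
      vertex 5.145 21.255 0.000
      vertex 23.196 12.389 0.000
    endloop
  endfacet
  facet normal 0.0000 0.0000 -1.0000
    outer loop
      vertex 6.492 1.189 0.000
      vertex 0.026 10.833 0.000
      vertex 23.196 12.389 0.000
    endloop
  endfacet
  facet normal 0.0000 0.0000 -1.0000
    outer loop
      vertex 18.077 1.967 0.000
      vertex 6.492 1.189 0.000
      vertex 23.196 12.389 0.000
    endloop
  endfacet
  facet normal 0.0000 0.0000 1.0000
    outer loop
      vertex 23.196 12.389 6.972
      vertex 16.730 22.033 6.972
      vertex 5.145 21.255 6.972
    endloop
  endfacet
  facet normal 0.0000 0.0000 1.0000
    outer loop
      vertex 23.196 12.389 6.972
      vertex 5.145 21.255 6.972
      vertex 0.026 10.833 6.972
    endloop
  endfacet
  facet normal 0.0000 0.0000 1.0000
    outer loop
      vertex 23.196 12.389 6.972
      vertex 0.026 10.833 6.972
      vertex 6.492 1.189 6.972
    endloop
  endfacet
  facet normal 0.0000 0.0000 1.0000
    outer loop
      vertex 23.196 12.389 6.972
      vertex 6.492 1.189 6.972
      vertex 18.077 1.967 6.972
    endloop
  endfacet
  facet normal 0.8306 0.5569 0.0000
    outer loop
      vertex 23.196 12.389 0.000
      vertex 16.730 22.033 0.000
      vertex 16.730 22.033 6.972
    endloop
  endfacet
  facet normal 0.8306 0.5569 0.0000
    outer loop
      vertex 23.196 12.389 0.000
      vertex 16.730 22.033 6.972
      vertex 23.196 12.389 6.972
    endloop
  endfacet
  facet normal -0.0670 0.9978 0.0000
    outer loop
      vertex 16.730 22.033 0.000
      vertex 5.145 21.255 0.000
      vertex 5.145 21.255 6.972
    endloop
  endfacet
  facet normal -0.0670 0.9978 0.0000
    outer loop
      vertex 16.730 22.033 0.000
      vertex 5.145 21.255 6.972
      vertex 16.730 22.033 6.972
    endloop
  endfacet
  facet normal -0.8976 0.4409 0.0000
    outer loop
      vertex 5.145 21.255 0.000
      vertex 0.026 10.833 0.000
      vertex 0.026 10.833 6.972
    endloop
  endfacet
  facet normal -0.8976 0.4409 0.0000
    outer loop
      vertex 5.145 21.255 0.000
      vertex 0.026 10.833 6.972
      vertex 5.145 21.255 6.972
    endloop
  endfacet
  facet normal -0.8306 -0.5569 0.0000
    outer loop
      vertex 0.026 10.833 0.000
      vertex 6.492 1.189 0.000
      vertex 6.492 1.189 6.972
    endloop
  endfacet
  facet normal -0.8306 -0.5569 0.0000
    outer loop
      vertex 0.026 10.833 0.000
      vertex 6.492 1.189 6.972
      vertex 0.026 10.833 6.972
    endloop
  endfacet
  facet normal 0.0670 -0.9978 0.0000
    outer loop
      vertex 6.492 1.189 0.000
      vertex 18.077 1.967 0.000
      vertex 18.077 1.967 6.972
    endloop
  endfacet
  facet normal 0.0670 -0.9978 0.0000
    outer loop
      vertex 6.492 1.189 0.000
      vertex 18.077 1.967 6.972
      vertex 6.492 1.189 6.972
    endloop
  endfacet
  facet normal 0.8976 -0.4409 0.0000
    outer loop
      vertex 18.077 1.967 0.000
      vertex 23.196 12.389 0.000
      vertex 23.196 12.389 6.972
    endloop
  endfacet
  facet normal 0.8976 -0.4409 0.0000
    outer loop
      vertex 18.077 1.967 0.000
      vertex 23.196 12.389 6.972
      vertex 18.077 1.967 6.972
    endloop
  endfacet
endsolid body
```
; perimeter-only toolpath
G21 ; units = mm
G90 ; absolute positioning
G28 ; home
; layer 1
G0 Z0.872
G0 X23.196 Y12.389
G1 X16.730 Y22.033
G1 X5.145 Y21.255
G1 X0.026 Y10.833
G1 X6.492 Y1.189
G1 X18.077 Y1.967
G1 X23.196 Y12.389
; layer 2
G0 Z1.743
G0 X23.196 Y12.389
G1 X16.730 Y22.033
G1 X5.145 Y21.255
G1 X0.026 Y10.833
G1 X6.492 Y1.189
G1 X18.077 Y1.967
G1 X23.196 Y12.389
; layer 3
G0 Z2.615
G0 X23.196 Y12.389
G1 X16.730 Y22.033
G1 X5.145 Y21.255
G1 X0.026 Y10.833
G1 X6.492 Y1.189
G1 X18.077 Y1.967
G1 X23.196 Y12.389
; layer 4
G0 Z3.486
G0 X23.196 Y12.389
G1 X16.730 Y22.033
G1 X5.145 Y21.255
G1 X0.026 Y10.833
G1 X6.492 Y1.189
G1 X18.077 Y1.967
G1 X23.196 Y12.389
; layer 5
G0 Z4.357
G0 X23.196 Y12.389
G1 X16.730 Y22.033
G1 X5.145 Y21.255
G1 X0.026 Y10.833
G1 X6.492 Y1.189
G1 X18.077 Y1.967
G1 X23.196 Y12.389
; layer 6
G0 Z5.229
G0 X23.196 Y12.389
G1 X16.730 Y22.033
G1 X5.145 Y21.255
G1 X0.026 Y10.833
G1 X6.492 Y1.189
G1 X18.077 Y1.967
G1 X23.196 Y12.389
; layer 7
G0 Z6.101
G0 X23.196 Y12.389
G1 X16.730 Y22.033
G1 X5.145 Y21.255
G1 X0.026 Y10.833
G1 X6.492 Y1.189
G1 X18.077 Y1.967
G1 X23.196 Y12.389
; layer 8
G0 Z6.972
G0 X23.196 Y12.389
G1 X16.730 Y22.033
G1 X5.145 Y21.255
G1 X0.026 Y10.833
G1 X6.492 Y1.189
G1 X18.077 Y1.967
G1 X23.196 Y12.389
M2 ; end

The solid is a regular 6-sided prism (a cylinder approximated with 6 flat sides), circumscribed radius ≈ 11.6 mm, height ≈ 6.97 mm. Slicing at Δz = 0.872 mm — 8 equal slices spanning the solid's height, so layer i sits at z = i·h/8 — gives 8 non-empty perimeters. Each is a 6-segment closed polygon; G0 lifts to the layer z and rapids to the start vertex, then G1 traces the edges.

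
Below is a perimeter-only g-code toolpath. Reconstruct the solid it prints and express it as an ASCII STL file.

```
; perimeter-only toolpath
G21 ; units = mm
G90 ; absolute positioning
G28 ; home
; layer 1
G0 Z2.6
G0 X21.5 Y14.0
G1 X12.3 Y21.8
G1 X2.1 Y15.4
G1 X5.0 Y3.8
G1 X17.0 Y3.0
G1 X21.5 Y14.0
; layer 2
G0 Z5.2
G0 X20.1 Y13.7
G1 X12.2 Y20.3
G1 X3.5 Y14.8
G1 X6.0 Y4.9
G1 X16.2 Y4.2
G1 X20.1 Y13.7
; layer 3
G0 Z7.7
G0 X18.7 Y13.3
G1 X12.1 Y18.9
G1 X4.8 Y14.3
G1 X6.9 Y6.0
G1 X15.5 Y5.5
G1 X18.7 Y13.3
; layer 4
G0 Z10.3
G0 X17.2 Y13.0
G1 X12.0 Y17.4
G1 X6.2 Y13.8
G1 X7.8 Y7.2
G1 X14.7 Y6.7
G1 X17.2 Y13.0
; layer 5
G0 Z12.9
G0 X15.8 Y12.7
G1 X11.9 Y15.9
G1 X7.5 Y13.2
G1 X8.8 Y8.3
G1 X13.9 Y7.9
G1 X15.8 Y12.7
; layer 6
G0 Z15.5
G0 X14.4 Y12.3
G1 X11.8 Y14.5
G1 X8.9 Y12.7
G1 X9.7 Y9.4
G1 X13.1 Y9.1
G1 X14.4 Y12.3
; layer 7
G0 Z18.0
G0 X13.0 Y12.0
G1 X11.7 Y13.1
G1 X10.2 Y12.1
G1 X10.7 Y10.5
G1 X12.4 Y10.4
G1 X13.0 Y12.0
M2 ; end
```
solid part
  facet normal 0.0000 0.0000 -1.0000
    outer loop
      vertex 0.8 15.9 0.0
      vertex 12.4 23.2 0.0
      vertex 22.9 14.4 0.0
    endloop
  endfacet
  facet normal 0.0000 0.0000 -1.0000
    outer loop
      vertex 4.1 2.7 0.0
      vertex 0.8 15.9 0.0
      vertex 22.9 14.4 0.0
    endloop
  endfacet
  facet normal 0.0000 0.0000 -1.0000
    outer loop
      vertex 17.8 1.8 0.0
      vertex 4.1 2.7 0.0
      vertex 22.9 14.4 0.0
    endloop
  endfacet
  facet normal 0.5843 0.6972 0.4153
    outer loop
      vertex 22.9 14.4 0.0
      vertex 12.4 23.2 0.0
      vertex 11.6 11.6 20.6
    endloop
  endfacet
  facet normal -0.4846 0.7701 0.4148
    outer loop
      vertex 12.4 23.2 0.0
      vertex 0.8 15.9 0.0
      vertex 11.6 11.6 20.6
    endloop
  endfacet
  facet normal -0.8820 -0.2205 0.4164
    outer loop
      vertex 0.8 15.9 0.0
      vertex 4.1 2.7 0.0
      vertex 11.6 11.6 20.6
    endloop
  endfacet
  facet normal -0.0597 -0.9083 0.4141
    outer loop
      vertex 4.1 2.7 0.0
      vertex 17.8 1.8 0.0
      vertex 11.6 11.6 20.6
    endloop
  endfacet
  facet normal 0.8429 -0.3412 0.4160
    outer loop
      vertex 17.8 1.8 0.0
      vertex 22.9 14.4 0.0
      vertex 11.6 11.6 20.6
    endloop
  endfacet
endsolid part

The G0 Z moves step by Δz≈2.6 mm. The G1 loops shrink linearly with z, so the solid tapers from its base footprint up to z≈20.6. Closing with a flat bottom cap and the tapered top and triangulating gives 8 facets — a regular 5-sided pyramid, base circumscribed radius ≈ 11.6 mm, apex at z ≈ 20.6 mm.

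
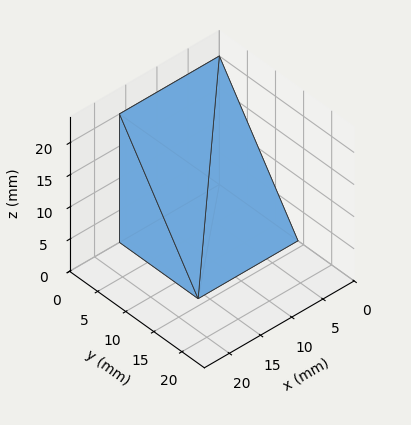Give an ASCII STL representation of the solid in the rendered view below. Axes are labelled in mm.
Reading the render: the shape is a wedge (ramp): 16 × 14 mm base, rising to 20 mm along the y=0 edge and sloping linearly to z=0 at y=14 (dimensions read to the nearest mm from the axis ticks). For the STL, each face is triangulated and given an outward normal.

solid part
  facet normal 0.0000 0.0000 -1.0000
    outer loop
      vertex 16.0 14.0 0.0
      vertex 16.0 0.0 0.0
      vertex 0.0 0.0 0.0
    endloop
  endfacet
  facet normal 0.0000 0.0000 -1.0000
    outer loop
      vertex 0.0 14.0 0.0
      vertex 16.0 14.0 0.0
      vertex 0.0 0.0 0.0
    endloop
  endfacet
  facet normal 0.0000 -1.0000 0.0000
    outer loop
      vertex 0.0 0.0 0.0
      vertex 16.0 0.0 0.0
      vertex 16.0 0.0 20.0
    endloop
  endfacet
  facet normal 0.0000 -1.0000 0.0000
    outer loop
      vertex 0.0 0.0 0.0
      vertex 16.0 0.0 20.0
      vertex 0.0 0.0 20.0
    endloop
  endfacet
  facet normal 0.0000 0.8192 0.5735
    outer loop
      vertex 0.0 0.0 20.0
      vertex 16.0 0.0 20.0
      vertex 16.0 14.0 0.0
    endloop
  endfacet
  facet normal 0.0000 0.8192 0.5735
    outer loop
      vertex 0.0 0.0 20.0
      vertex 16.0 14.0 0.0
      vertex 0.0 14.0 0.0
    endloop
  endfacet
  facet normal -1.0000 0.0000 0.0000
    outer loop
      vertex 0.0 0.0 20.0
      vertex 0.0 14.0 0.0
      vertex 0.0 0.0 0.0
    endloop
  endfacet
  facet normal 1.0000 0.0000 0.0000
    outer loop
      vertex 16.0 0.0 0.0
      vertex 16.0 14.0 0.0
      vertex 16.0 0.0 20.0
    endloop
  endfacet
endsolid part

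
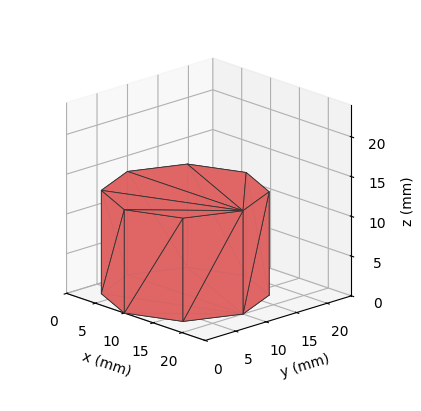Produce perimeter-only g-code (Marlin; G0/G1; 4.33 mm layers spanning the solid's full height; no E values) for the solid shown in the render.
Reading the render: the shape is a regular 8-sided prism (a cylinder approximated with 8 flat sides), circumscribed radius ≈ 10 mm, height ≈ 13 mm (dimensions read to the nearest mm from the axis ticks). For the g-code, the solid's height is divided into equal slices at the stated Δz and each level perimeter traced with G1 moves after a G0 lift.

; perimeter-only toolpath
G21 ; units = mm
G90 ; absolute positioning
G28 ; home
; layer 1
G0 Z4.33
G0 X20.00 Y10.00
G1 X17.07 Y17.07
G1 X10.00 Y20.00
G1 X2.93 Y17.07
G1 X0.00 Y10.00
G1 X2.93 Y2.93
G1 X10.00 Y0.00
G1 X17.07 Y2.93
G1 X20.00 Y10.00
; layer 2
G0 Z8.67
G0 X20.00 Y10.00
G1 X17.07 Y17.07
G1 X10.00 Y20.00
G1 X2.93 Y17.07
G1 X0.00 Y10.00
G1 X2.93 Y2.93
G1 X10.00 Y0.00
G1 X17.07 Y2.93
G1 X20.00 Y10.00
; layer 3
G0 Z13.00
G0 X20.00 Y10.00
G1 X17.07 Y17.07
G1 X10.00 Y20.00
G1 X2.93 Y17.07
G1 X0.00 Y10.00
G1 X2.93 Y2.93
G1 X10.00 Y0.00
G1 X17.07 Y2.93
G1 X20.00 Y10.00
M2 ; end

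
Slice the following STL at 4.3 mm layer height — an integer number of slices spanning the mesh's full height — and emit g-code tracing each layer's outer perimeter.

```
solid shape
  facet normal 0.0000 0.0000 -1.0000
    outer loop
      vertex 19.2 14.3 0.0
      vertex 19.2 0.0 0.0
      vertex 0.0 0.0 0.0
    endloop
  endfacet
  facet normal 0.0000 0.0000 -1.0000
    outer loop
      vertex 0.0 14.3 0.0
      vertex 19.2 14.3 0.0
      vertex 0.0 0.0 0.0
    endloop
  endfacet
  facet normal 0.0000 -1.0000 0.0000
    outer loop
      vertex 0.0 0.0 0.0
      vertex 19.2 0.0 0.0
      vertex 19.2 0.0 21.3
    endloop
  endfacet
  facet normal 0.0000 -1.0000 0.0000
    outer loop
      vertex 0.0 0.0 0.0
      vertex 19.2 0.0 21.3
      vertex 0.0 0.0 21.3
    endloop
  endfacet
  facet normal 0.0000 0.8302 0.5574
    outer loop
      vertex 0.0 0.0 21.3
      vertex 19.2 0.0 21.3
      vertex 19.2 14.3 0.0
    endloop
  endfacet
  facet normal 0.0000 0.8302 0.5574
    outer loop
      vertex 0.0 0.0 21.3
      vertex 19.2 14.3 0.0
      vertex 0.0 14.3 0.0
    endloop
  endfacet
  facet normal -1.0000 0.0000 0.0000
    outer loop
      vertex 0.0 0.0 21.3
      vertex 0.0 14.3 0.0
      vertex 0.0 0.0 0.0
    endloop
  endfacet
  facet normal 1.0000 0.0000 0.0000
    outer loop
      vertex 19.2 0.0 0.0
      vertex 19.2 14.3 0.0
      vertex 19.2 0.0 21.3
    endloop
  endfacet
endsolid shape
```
; perimeter-only toolpath
G21 ; units = mm
G90 ; absolute positioning
G28 ; home
; layer 1
G0 Z4.3
G0 X0.0 Y0.0
G1 X19.2 Y0.0
G1 X19.2 Y11.4
G1 X0.0 Y11.4
G1 X0.0 Y0.0
; layer 2
G0 Z8.5
G0 X0.0 Y0.0
G1 X19.2 Y0.0
G1 X19.2 Y8.6
G1 X0.0 Y8.6
G1 X0.0 Y0.0
; layer 3
G0 Z12.8
G0 X0.0 Y0.0
G1 X19.2 Y0.0
G1 X19.2 Y5.7
G1 X0.0 Y5.7
G1 X0.0 Y0.0
; layer 4
G0 Z17.0
G0 X0.0 Y0.0
G1 X19.2 Y0.0
G1 X19.2 Y2.9
G1 X0.0 Y2.9
G1 X0.0 Y0.0
M2 ; end

The solid is a wedge (ramp): 19.2 × 14.3 mm base, rising to 21.3 mm along the y=0 edge and sloping linearly to z=0 at y=14.3. Slicing at Δz = 4.3 mm — 5 equal slices spanning the solid's height, so layer i sits at z = i·h/5 — gives 4 non-empty perimeters. Each is a 4-segment closed polygon; G0 lifts to the layer z and rapids to the start vertex, then G1 traces the edges. The cross-section shrinks linearly with z (the slice at the apex is degenerate and omitted).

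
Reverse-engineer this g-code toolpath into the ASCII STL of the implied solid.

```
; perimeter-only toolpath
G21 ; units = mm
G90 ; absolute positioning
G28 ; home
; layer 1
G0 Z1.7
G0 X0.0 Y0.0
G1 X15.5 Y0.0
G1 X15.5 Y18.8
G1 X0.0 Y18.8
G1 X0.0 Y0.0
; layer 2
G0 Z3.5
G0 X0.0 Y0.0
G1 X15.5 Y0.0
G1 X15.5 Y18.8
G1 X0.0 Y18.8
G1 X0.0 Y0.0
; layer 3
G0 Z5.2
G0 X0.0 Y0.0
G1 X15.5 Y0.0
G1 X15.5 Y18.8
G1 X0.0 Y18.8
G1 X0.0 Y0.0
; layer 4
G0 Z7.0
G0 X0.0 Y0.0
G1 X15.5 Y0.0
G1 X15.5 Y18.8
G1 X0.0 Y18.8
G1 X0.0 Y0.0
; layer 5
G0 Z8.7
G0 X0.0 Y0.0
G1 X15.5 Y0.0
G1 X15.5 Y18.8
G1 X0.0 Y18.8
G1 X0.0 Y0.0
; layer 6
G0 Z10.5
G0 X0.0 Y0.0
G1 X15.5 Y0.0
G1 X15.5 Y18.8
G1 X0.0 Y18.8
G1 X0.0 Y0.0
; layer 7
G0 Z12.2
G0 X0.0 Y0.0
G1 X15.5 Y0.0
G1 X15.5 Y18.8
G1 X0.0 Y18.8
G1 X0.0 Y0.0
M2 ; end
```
solid part
  facet normal 0.0000 0.0000 -1.0000
    outer loop
      vertex 15.5 18.8 0.0
      vertex 15.5 0.0 0.0
      vertex 0.0 0.0 0.0
    endloop
  endfacet
  facet normal 0.0000 0.0000 -1.0000
    outer loop
      vertex 0.0 18.8 0.0
      vertex 15.5 18.8 0.0
      vertex 0.0 0.0 0.0
    endloop
  endfacet
  facet normal 0.0000 0.0000 1.0000
    outer loop
      vertex 0.0 0.0 12.2
      vertex 15.5 0.0 12.2
      vertex 15.5 18.8 12.2
    endloop
  endfacet
  facet normal 0.0000 0.0000 1.0000
    outer loop
      vertex 0.0 0.0 12.2
      vertex 15.5 18.8 12.2
      vertex 0.0 18.8 12.2
    endloop
  endfacet
  facet normal 0.0000 -1.0000 0.0000
    outer loop
      vertex 0.0 0.0 0.0
      vertex 15.5 0.0 0.0
      vertex 15.5 0.0 12.2
    endloop
  endfacet
  facet normal 0.0000 -1.0000 0.0000
    outer loop
      vertex 0.0 0.0 0.0
      vertex 15.5 0.0 12.2
      vertex 0.0 0.0 12.2
    endloop
  endfacet
  facet normal 0.0000 1.0000 0.0000
    outer loop
      vertex 15.5 18.8 12.2
      vertex 15.5 18.8 0.0
      vertex 0.0 18.8 0.0
    endloop
  endfacet
  facet normal 0.0000 1.0000 0.0000
    outer loop
      vertex 0.0 18.8 12.2
      vertex 15.5 18.8 12.2
      vertex 0.0 18.8 0.0
    endloop
  endfacet
  facet normal -1.0000 0.0000 0.0000
    outer loop
      vertex 0.0 18.8 12.2
      vertex 0.0 18.8 0.0
      vertex 0.0 0.0 0.0
    endloop
  endfacet
  facet normal -1.0000 0.0000 0.0000
    outer loop
      vertex 0.0 0.0 12.2
      vertex 0.0 18.8 12.2
      vertex 0.0 0.0 0.0
    endloop
  endfacet
  facet normal 1.0000 0.0000 0.0000
    outer loop
      vertex 15.5 0.0 0.0
      vertex 15.5 18.8 0.0
      vertex 15.5 18.8 12.2
    endloop
  endfacet
  facet normal 1.0000 0.0000 0.0000
    outer loop
      vertex 15.5 0.0 0.0
      vertex 15.5 18.8 12.2
      vertex 15.5 0.0 12.2
    endloop
  endfacet
endsolid part

The G0 Z moves step by Δz≈1.7 mm. Every layer's G1 loop is the same polygon, so the solid is a straight extrusion of it from z=0 to z≈12.2. Closing with flat bottom and top caps and triangulating gives 12 facets — a rectangular box, roughly 15.5 × 18.8 mm footprint and 12.2 mm tall.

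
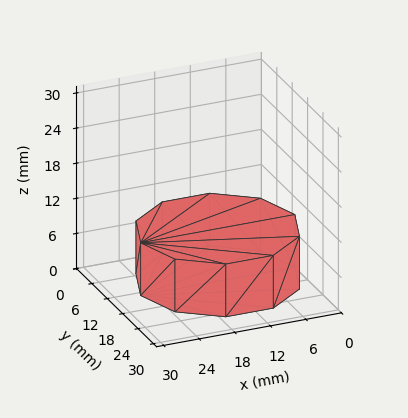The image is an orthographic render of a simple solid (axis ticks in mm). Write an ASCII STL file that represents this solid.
Reading the render: the shape is a regular 10-sided prism (a cylinder approximated with 10 flat sides), circumscribed radius ≈ 13 mm, height ≈ 9 mm (dimensions read to the nearest mm from the axis ticks). For the STL, each face is triangulated and given an outward normal.

solid part
  facet normal 0.0000 0.0000 -1.0000
    outer loop
      vertex 17.0 25.4 0.0
      vertex 23.5 20.6 0.0
      vertex 26.0 13.0 0.0
    endloop
  endfacet
  facet normal 0.0000 0.0000 -1.0000
    outer loop
      vertex 9.0 25.4 0.0
      vertex 17.0 25.4 0.0
      vertex 26.0 13.0 0.0
    endloop
  endfacet
  facet normal 0.0000 0.0000 -1.0000
    outer loop
      vertex 2.5 20.6 0.0
      vertex 9.0 25.4 0.0
      vertex 26.0 13.0 0.0
    endloop
  endfacet
  facet normal 0.0000 0.0000 -1.0000
    outer loop
      vertex 0.0 13.0 0.0
      vertex 2.5 20.6 0.0
      vertex 26.0 13.0 0.0
    endloop
  endfacet
  facet normal 0.0000 0.0000 -1.0000
    outer loop
      vertex 2.5 5.4 0.0
      vertex 0.0 13.0 0.0
      vertex 26.0 13.0 0.0
    endloop
  endfacet
  facet normal 0.0000 0.0000 -1.0000
    outer loop
      vertex 9.0 0.6 0.0
      vertex 2.5 5.4 0.0
      vertex 26.0 13.0 0.0
    endloop
  endfacet
  facet normal 0.0000 0.0000 -1.0000
    outer loop
      vertex 17.0 0.6 0.0
      vertex 9.0 0.6 0.0
      vertex 26.0 13.0 0.0
    endloop
  endfacet
  facet normal 0.0000 0.0000 -1.0000
    outer loop
      vertex 23.5 5.4 0.0
      vertex 17.0 0.6 0.0
      vertex 26.0 13.0 0.0
    endloop
  endfacet
  facet normal 0.0000 0.0000 1.0000
    outer loop
      vertex 26.0 13.0 9.0
      vertex 23.5 20.6 9.0
      vertex 17.0 25.4 9.0
    endloop
  endfacet
  facet normal 0.0000 0.0000 1.0000
    outer loop
      vertex 26.0 13.0 9.0
      vertex 17.0 25.4 9.0
      vertex 9.0 25.4 9.0
    endloop
  endfacet
  facet normal 0.0000 0.0000 1.0000
    outer loop
      vertex 26.0 13.0 9.0
      vertex 9.0 25.4 9.0
      vertex 2.5 20.6 9.0
    endloop
  endfacet
  facet normal 0.0000 0.0000 1.0000
    outer loop
      vertex 26.0 13.0 9.0
      vertex 2.5 20.6 9.0
      vertex 0.0 13.0 9.0
    endloop
  endfacet
  facet normal 0.0000 0.0000 1.0000
    outer loop
      vertex 26.0 13.0 9.0
      vertex 0.0 13.0 9.0
      vertex 2.5 5.4 9.0
    endloop
  endfacet
  facet normal 0.0000 0.0000 1.0000
    outer loop
      vertex 26.0 13.0 9.0
      vertex 2.5 5.4 9.0
      vertex 9.0 0.6 9.0
    endloop
  endfacet
  facet normal 0.0000 0.0000 1.0000
    outer loop
      vertex 26.0 13.0 9.0
      vertex 9.0 0.6 9.0
      vertex 17.0 0.6 9.0
    endloop
  endfacet
  facet normal 0.0000 0.0000 1.0000
    outer loop
      vertex 26.0 13.0 9.0
      vertex 17.0 0.6 9.0
      vertex 23.5 5.4 9.0
    endloop
  endfacet
  facet normal 0.9499 0.3125 0.0000
    outer loop
      vertex 26.0 13.0 0.0
      vertex 23.5 20.6 0.0
      vertex 23.5 20.6 9.0
    endloop
  endfacet
  facet normal 0.9499 0.3125 0.0000
    outer loop
      vertex 26.0 13.0 0.0
      vertex 23.5 20.6 9.0
      vertex 26.0 13.0 9.0
    endloop
  endfacet
  facet normal 0.5940 0.8044 0.0000
    outer loop
      vertex 23.5 20.6 0.0
      vertex 17.0 25.4 0.0
      vertex 17.0 25.4 9.0
    endloop
  endfacet
  facet normal 0.5940 0.8044 0.0000
    outer loop
      vertex 23.5 20.6 0.0
      vertex 17.0 25.4 9.0
      vertex 23.5 20.6 9.0
    endloop
  endfacet
  facet normal 0.0000 1.0000 0.0000
    outer loop
      vertex 17.0 25.4 0.0
      vertex 9.0 25.4 0.0
      vertex 9.0 25.4 9.0
    endloop
  endfacet
  facet normal 0.0000 1.0000 0.0000
    outer loop
      vertex 17.0 25.4 0.0
      vertex 9.0 25.4 9.0
      vertex 17.0 25.4 9.0
    endloop
  endfacet
  facet normal -0.5940 0.8044 0.0000
    outer loop
      vertex 9.0 25.4 0.0
      vertex 2.5 20.6 0.0
      vertex 2.5 20.6 9.0
    endloop
  endfacet
  facet normal -0.5940 0.8044 0.0000
    outer loop
      vertex 9.0 25.4 0.0
      vertex 2.5 20.6 9.0
      vertex 9.0 25.4 9.0
    endloop
  endfacet
  facet normal -0.9499 0.3125 0.0000
    outer loop
      vertex 2.5 20.6 0.0
      vertex 0.0 13.0 0.0
      vertex 0.0 13.0 9.0
    endloop
  endfacet
  facet normal -0.9499 0.3125 0.0000
    outer loop
      vertex 2.5 20.6 0.0
      vertex 0.0 13.0 9.0
      vertex 2.5 20.6 9.0
    endloop
  endfacet
  facet normal -0.9499 -0.3125 0.0000
    outer loop
      vertex 0.0 13.0 0.0
      vertex 2.5 5.4 0.0
      vertex 2.5 5.4 9.0
    endloop
  endfacet
  facet normal -0.9499 -0.3125 0.0000
    outer loop
      vertex 0.0 13.0 0.0
      vertex 2.5 5.4 9.0
      vertex 0.0 13.0 9.0
    endloop
  endfacet
  facet normal -0.5940 -0.8044 0.0000
    outer loop
      vertex 2.5 5.4 0.0
      vertex 9.0 0.6 0.0
      vertex 9.0 0.6 9.0
    endloop
  endfacet
  facet normal -0.5940 -0.8044 0.0000
    outer loop
      vertex 2.5 5.4 0.0
      vertex 9.0 0.6 9.0
      vertex 2.5 5.4 9.0
    endloop
  endfacet
  facet normal 0.0000 -1.0000 0.0000
    outer loop
      vertex 9.0 0.6 0.0
      vertex 17.0 0.6 0.0
      vertex 17.0 0.6 9.0
    endloop
  endfacet
  facet normal 0.0000 -1.0000 0.0000
    outer loop
      vertex 9.0 0.6 0.0
      vertex 17.0 0.6 9.0
      vertex 9.0 0.6 9.0
    endloop
  endfacet
  facet normal 0.5940 -0.8044 0.0000
    outer loop
      vertex 17.0 0.6 0.0
      vertex 23.5 5.4 0.0
      vertex 23.5 5.4 9.0
    endloop
  endfacet
  facet normal 0.5940 -0.8044 0.0000
    outer loop
      vertex 17.0 0.6 0.0
      vertex 23.5 5.4 9.0
      vertex 17.0 0.6 9.0
    endloop
  endfacet
  facet normal 0.9499 -0.3125 0.0000
    outer loop
      vertex 23.5 5.4 0.0
      vertex 26.0 13.0 0.0
      vertex 26.0 13.0 9.0
    endloop
  endfacet
  facet normal 0.9499 -0.3125 0.0000
    outer loop
      vertex 23.5 5.4 0.0
      vertex 26.0 13.0 9.0
      vertex 23.5 5.4 9.0
    endloop
  endfacet
endsolid part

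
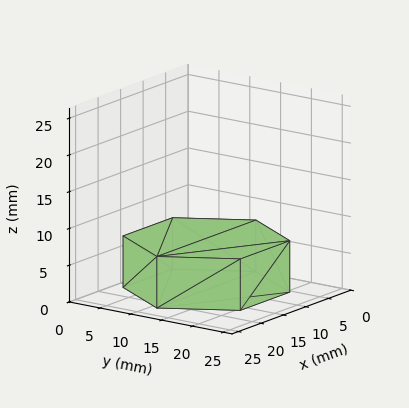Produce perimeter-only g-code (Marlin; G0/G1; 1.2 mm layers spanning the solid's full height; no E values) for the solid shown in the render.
Reading the render: the shape is a regular 6-sided prism (a cylinder approximated with 6 flat sides), circumscribed radius ≈ 11 mm, height ≈ 7 mm (dimensions read to the nearest mm from the axis ticks). For the g-code, the solid's height is divided into equal slices at the stated Δz and each level perimeter traced with G1 moves after a G0 lift.

; perimeter-only toolpath
G21 ; units = mm
G90 ; absolute positioning
G28 ; home
; layer 1
G0 Z1.2
G0 X22.0 Y11.0
G1 X16.5 Y20.5
G1 X5.5 Y20.5
G1 X0.0 Y11.0
G1 X5.5 Y1.5
G1 X16.5 Y1.5
G1 X22.0 Y11.0
; layer 2
G0 Z2.3
G0 X22.0 Y11.0
G1 X16.5 Y20.5
G1 X5.5 Y20.5
G1 X0.0 Y11.0
G1 X5.5 Y1.5
G1 X16.5 Y1.5
G1 X22.0 Y11.0
; layer 3
G0 Z3.5
G0 X22.0 Y11.0
G1 X16.5 Y20.5
G1 X5.5 Y20.5
G1 X0.0 Y11.0
G1 X5.5 Y1.5
G1 X16.5 Y1.5
G1 X22.0 Y11.0
; layer 4
G0 Z4.7
G0 X22.0 Y11.0
G1 X16.5 Y20.5
G1 X5.5 Y20.5
G1 X0.0 Y11.0
G1 X5.5 Y1.5
G1 X16.5 Y1.5
G1 X22.0 Y11.0
; layer 5
G0 Z5.8
G0 X22.0 Y11.0
G1 X16.5 Y20.5
G1 X5.5 Y20.5
G1 X0.0 Y11.0
G1 X5.5 Y1.5
G1 X16.5 Y1.5
G1 X22.0 Y11.0
; layer 6
G0 Z7.0
G0 X22.0 Y11.0
G1 X16.5 Y20.5
G1 X5.5 Y20.5
G1 X0.0 Y11.0
G1 X5.5 Y1.5
G1 X16.5 Y1.5
G1 X22.0 Y11.0
M2 ; end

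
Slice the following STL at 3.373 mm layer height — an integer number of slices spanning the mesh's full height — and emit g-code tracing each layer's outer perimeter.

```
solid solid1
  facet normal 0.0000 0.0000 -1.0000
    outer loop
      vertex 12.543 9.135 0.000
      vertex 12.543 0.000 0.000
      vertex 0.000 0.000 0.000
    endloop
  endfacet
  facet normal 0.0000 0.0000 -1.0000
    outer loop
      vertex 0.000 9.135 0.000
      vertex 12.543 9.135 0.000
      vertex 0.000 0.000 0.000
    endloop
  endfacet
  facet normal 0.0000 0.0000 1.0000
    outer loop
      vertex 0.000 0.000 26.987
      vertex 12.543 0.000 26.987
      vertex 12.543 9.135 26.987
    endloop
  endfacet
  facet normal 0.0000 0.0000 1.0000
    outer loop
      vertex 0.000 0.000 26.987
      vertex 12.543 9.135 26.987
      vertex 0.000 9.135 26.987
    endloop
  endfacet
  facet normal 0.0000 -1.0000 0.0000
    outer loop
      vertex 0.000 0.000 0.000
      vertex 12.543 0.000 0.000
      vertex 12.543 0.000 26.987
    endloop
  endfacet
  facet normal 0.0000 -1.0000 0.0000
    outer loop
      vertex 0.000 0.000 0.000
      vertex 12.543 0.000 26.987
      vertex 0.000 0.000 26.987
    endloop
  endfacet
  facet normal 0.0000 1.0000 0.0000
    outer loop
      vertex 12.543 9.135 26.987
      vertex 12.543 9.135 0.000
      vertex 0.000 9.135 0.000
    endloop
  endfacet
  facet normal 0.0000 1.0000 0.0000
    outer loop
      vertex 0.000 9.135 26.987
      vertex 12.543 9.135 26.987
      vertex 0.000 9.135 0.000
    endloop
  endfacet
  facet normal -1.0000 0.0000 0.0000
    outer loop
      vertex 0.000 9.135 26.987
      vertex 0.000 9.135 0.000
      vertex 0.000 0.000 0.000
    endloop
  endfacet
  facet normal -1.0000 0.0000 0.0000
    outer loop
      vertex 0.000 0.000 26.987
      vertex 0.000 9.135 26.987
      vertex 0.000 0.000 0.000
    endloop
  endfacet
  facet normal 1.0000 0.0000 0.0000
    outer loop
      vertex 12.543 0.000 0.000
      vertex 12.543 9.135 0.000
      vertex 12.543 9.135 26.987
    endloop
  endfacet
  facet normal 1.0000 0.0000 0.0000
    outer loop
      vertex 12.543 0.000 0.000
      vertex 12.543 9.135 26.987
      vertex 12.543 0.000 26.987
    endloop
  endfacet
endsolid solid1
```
; perimeter-only toolpath
G21 ; units = mm
G90 ; absolute positioning
G28 ; home
; layer 1
G0 Z3.373
G0 X0.000 Y0.000
G1 X12.543 Y0.000
G1 X12.543 Y9.135
G1 X0.000 Y9.135
G1 X0.000 Y0.000
; layer 2
G0 Z6.747
G0 X0.000 Y0.000
G1 X12.543 Y0.000
G1 X12.543 Y9.135
G1 X0.000 Y9.135
G1 X0.000 Y0.000
; layer 3
G0 Z10.120
G0 X0.000 Y0.000
G1 X12.543 Y0.000
G1 X12.543 Y9.135
G1 X0.000 Y9.135
G1 X0.000 Y0.000
; layer 4
G0 Z13.493
G0 X0.000 Y0.000
G1 X12.543 Y0.000
G1 X12.543 Y9.135
G1 X0.000 Y9.135
G1 X0.000 Y0.000
; layer 5
G0 Z16.867
G0 X0.000 Y0.000
G1 X12.543 Y0.000
G1 X12.543 Y9.135
G1 X0.000 Y9.135
G1 X0.000 Y0.000
; layer 6
G0 Z20.240
G0 X0.000 Y0.000
G1 X12.543 Y0.000
G1 X12.543 Y9.135
G1 X0.000 Y9.135
G1 X0.000 Y0.000
; layer 7
G0 Z23.614
G0 X0.000 Y0.000
G1 X12.543 Y0.000
G1 X12.543 Y9.135
G1 X0.000 Y9.135
G1 X0.000 Y0.000
; layer 8
G0 Z26.987
G0 X0.000 Y0.000
G1 X12.543 Y0.000
G1 X12.543 Y9.135
G1 X0.000 Y9.135
G1 X0.000 Y0.000
M2 ; end

The solid is a rectangular box, roughly 12.5 × 9.13 mm footprint and 27 mm tall. Slicing at Δz = 3.373 mm — 8 equal slices spanning the solid's height, so layer i sits at z = i·h/8 — gives 8 non-empty perimeters. Each is a 4-segment closed polygon; G0 lifts to the layer z and rapids to the start vertex, then G1 traces the edges.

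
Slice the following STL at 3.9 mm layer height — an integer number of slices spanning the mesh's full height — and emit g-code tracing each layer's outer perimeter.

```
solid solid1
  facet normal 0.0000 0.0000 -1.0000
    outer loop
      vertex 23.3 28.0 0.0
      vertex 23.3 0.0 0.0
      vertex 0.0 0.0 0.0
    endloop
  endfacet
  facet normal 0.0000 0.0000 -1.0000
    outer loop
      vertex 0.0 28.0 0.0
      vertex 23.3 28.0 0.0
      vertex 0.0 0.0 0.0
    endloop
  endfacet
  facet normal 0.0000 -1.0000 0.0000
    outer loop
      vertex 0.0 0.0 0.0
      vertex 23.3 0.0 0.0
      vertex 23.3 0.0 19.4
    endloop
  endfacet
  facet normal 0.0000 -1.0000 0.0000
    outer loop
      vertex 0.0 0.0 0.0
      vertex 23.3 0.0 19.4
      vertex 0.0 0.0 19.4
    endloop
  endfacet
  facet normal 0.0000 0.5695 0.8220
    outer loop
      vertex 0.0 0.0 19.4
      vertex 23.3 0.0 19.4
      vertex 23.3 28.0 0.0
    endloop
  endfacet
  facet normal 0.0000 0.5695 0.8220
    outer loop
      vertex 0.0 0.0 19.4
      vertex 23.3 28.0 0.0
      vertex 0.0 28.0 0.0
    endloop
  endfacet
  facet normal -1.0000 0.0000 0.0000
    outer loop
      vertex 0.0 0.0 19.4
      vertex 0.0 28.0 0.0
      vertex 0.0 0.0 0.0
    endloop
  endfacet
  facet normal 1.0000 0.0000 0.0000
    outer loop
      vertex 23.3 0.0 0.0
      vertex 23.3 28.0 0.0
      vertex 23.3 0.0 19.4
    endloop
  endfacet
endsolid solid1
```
; perimeter-only toolpath
G21 ; units = mm
G90 ; absolute positioning
G28 ; home
; layer 1
G0 Z3.9
G0 X0.0 Y0.0
G1 X23.3 Y0.0
G1 X23.3 Y22.4
G1 X0.0 Y22.4
G1 X0.0 Y0.0
; layer 2
G0 Z7.8
G0 X0.0 Y0.0
G1 X23.3 Y0.0
G1 X23.3 Y16.8
G1 X0.0 Y16.8
G1 X0.0 Y0.0
; layer 3
G0 Z11.6
G0 X0.0 Y0.0
G1 X23.3 Y0.0
G1 X23.3 Y11.2
G1 X0.0 Y11.2
G1 X0.0 Y0.0
; layer 4
G0 Z15.5
G0 X0.0 Y0.0
G1 X23.3 Y0.0
G1 X23.3 Y5.6
G1 X0.0 Y5.6
G1 X0.0 Y0.0
M2 ; end

The solid is a wedge (ramp): 23.3 × 28 mm base, rising to 19.4 mm along the y=0 edge and sloping linearly to z=0 at y=28. Slicing at Δz = 3.9 mm — 5 equal slices spanning the solid's height, so layer i sits at z = i·h/5 — gives 4 non-empty perimeters. Each is a 4-segment closed polygon; G0 lifts to the layer z and rapids to the start vertex, then G1 traces the edges. The cross-section shrinks linearly with z (the slice at the apex is degenerate and omitted).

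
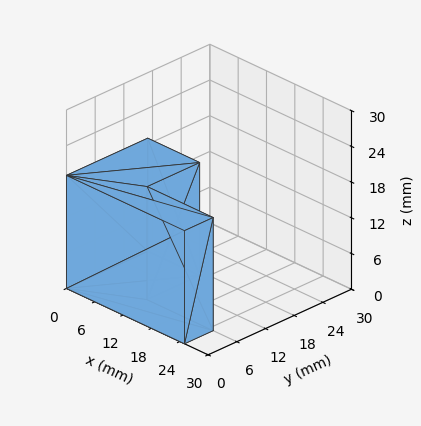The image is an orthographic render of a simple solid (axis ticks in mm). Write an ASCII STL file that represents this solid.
Reading the render: the shape is an L-shaped prism: outer 25 × 17 mm, arm thicknesses ≈ 6 mm (horizontal) and 11 mm (vertical), extruded 19 mm in z (dimensions read to the nearest mm from the axis ticks). For the STL, each face is triangulated and given an outward normal.

solid part
  facet normal 0.0000 0.0000 -1.0000
    outer loop
      vertex 25.00 6.00 0.00
      vertex 25.00 0.00 0.00
      vertex 0.00 0.00 0.00
    endloop
  endfacet
  facet normal 0.0000 0.0000 -1.0000
    outer loop
      vertex 11.00 6.00 0.00
      vertex 25.00 6.00 0.00
      vertex 0.00 0.00 0.00
    endloop
  endfacet
  facet normal 0.0000 0.0000 -1.0000
    outer loop
      vertex 11.00 17.00 0.00
      vertex 11.00 6.00 0.00
      vertex 0.00 0.00 0.00
    endloop
  endfacet
  facet normal 0.0000 0.0000 -1.0000
    outer loop
      vertex 0.00 17.00 0.00
      vertex 11.00 17.00 0.00
      vertex 0.00 0.00 0.00
    endloop
  endfacet
  facet normal 0.0000 0.0000 1.0000
    outer loop
      vertex 0.00 0.00 19.00
      vertex 25.00 0.00 19.00
      vertex 25.00 6.00 19.00
    endloop
  endfacet
  facet normal 0.0000 0.0000 1.0000
    outer loop
      vertex 0.00 0.00 19.00
      vertex 25.00 6.00 19.00
      vertex 11.00 6.00 19.00
    endloop
  endfacet
  facet normal 0.0000 0.0000 1.0000
    outer loop
      vertex 0.00 0.00 19.00
      vertex 11.00 6.00 19.00
      vertex 11.00 17.00 19.00
    endloop
  endfacet
  facet normal 0.0000 0.0000 1.0000
    outer loop
      vertex 0.00 0.00 19.00
      vertex 11.00 17.00 19.00
      vertex 0.00 17.00 19.00
    endloop
  endfacet
  facet normal 0.0000 -1.0000 0.0000
    outer loop
      vertex 0.00 0.00 0.00
      vertex 25.00 0.00 0.00
      vertex 25.00 0.00 19.00
    endloop
  endfacet
  facet normal 0.0000 -1.0000 0.0000
    outer loop
      vertex 0.00 0.00 0.00
      vertex 25.00 0.00 19.00
      vertex 0.00 0.00 19.00
    endloop
  endfacet
  facet normal 1.0000 0.0000 0.0000
    outer loop
      vertex 25.00 0.00 0.00
      vertex 25.00 6.00 0.00
      vertex 25.00 6.00 19.00
    endloop
  endfacet
  facet normal 1.0000 0.0000 0.0000
    outer loop
      vertex 25.00 0.00 0.00
      vertex 25.00 6.00 19.00
      vertex 25.00 0.00 19.00
    endloop
  endfacet
  facet normal 0.0000 1.0000 0.0000
    outer loop
      vertex 25.00 6.00 0.00
      vertex 11.00 6.00 0.00
      vertex 11.00 6.00 19.00
    endloop
  endfacet
  facet normal 0.0000 1.0000 0.0000
    outer loop
      vertex 25.00 6.00 0.00
      vertex 11.00 6.00 19.00
      vertex 25.00 6.00 19.00
    endloop
  endfacet
  facet normal 1.0000 0.0000 0.0000
    outer loop
      vertex 11.00 6.00 0.00
      vertex 11.00 17.00 0.00
      vertex 11.00 17.00 19.00
    endloop
  endfacet
  facet normal 1.0000 0.0000 0.0000
    outer loop
      vertex 11.00 6.00 0.00
      vertex 11.00 17.00 19.00
      vertex 11.00 6.00 19.00
    endloop
  endfacet
  facet normal 0.0000 1.0000 0.0000
    outer loop
      vertex 11.00 17.00 0.00
      vertex 0.00 17.00 0.00
      vertex 0.00 17.00 19.00
    endloop
  endfacet
  facet normal 0.0000 1.0000 0.0000
    outer loop
      vertex 11.00 17.00 0.00
      vertex 0.00 17.00 19.00
      vertex 11.00 17.00 19.00
    endloop
  endfacet
  facet normal -1.0000 0.0000 0.0000
    outer loop
      vertex 0.00 17.00 0.00
      vertex 0.00 0.00 0.00
      vertex 0.00 0.00 19.00
    endloop
  endfacet
  facet normal -1.0000 0.0000 0.0000
    outer loop
      vertex 0.00 17.00 0.00
      vertex 0.00 0.00 19.00
      vertex 0.00 17.00 19.00
    endloop
  endfacet
endsolid part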